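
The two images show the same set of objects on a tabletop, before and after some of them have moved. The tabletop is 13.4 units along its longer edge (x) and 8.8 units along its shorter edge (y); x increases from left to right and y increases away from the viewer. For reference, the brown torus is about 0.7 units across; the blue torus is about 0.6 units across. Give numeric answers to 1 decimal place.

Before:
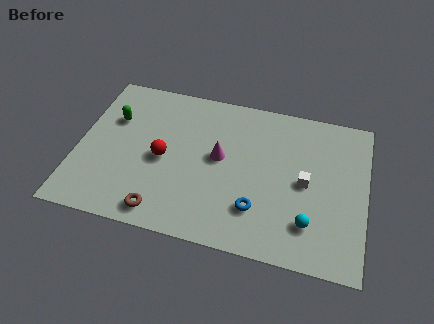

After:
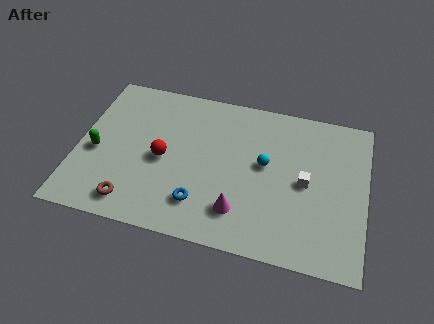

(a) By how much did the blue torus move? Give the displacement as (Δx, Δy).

(-2.6, -0.3)

The blue torus started near (8.5, 2.3) and ended near (5.9, 2.0).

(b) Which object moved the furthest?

the cyan sphere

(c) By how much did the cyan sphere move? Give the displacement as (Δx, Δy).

(-2.2, 2.8)

From the two frames, the cyan sphere sits at roughly (10.9, 2.1) before and (8.7, 4.9) after.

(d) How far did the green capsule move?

2.2

The green capsule moved from about (1.5, 5.9) to (0.9, 3.8), a distance of √(0.6² + 2.1²) ≈ 2.2.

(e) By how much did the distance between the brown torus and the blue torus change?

-1.3

Before: roughly 4.5 units apart; after: 3.2. That's 1.3 units closer together.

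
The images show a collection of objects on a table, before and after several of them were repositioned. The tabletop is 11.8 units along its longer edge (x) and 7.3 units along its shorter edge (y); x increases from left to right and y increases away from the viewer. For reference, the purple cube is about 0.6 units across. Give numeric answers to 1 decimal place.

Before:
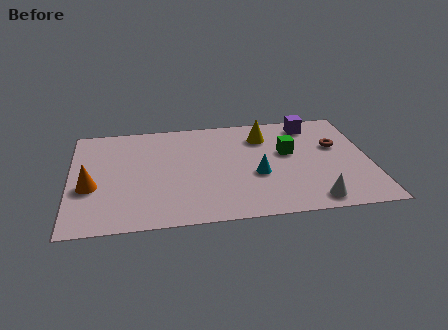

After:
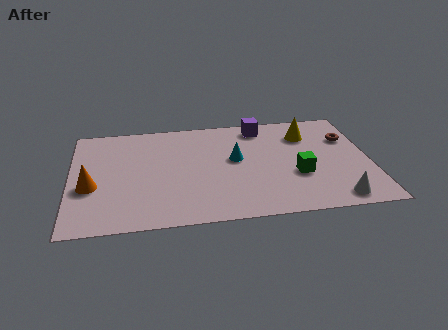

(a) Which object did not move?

the orange cone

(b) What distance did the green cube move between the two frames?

1.6

The green cube moved from about (8.6, 4.3) to (8.9, 2.7), a distance of √(0.3² + 1.6²) ≈ 1.6.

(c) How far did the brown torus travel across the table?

0.7

The brown torus moved from about (10.5, 4.5) to (11.0, 5.0), a distance of √(0.5² + 0.5²) ≈ 0.7.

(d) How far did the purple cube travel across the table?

2.0

From (9.6, 6.2) to (7.6, 6.3), the purple cube covered √(2.0² + 0.1²) ≈ 2.0 units.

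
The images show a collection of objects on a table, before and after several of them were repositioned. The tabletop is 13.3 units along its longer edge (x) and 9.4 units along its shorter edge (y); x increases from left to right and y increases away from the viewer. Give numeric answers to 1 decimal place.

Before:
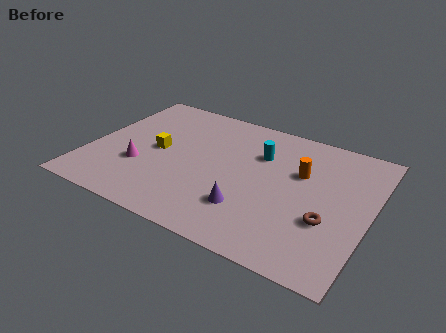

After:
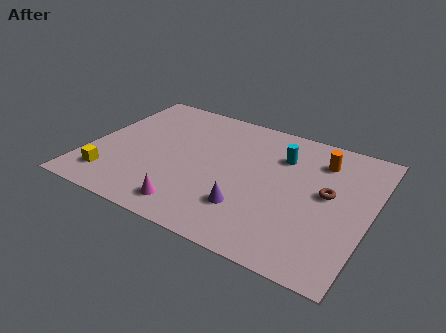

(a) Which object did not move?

the purple cone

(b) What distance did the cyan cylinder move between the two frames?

1.0

The cyan cylinder was near (7.9, 6.5) before and (8.9, 6.8) after, so it travelled √(1.0² + 0.3²) ≈ 1.0 units.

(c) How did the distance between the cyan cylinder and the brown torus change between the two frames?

-1.9

They were about 4.8 units apart before and 2.9 after — 1.9 units closer together.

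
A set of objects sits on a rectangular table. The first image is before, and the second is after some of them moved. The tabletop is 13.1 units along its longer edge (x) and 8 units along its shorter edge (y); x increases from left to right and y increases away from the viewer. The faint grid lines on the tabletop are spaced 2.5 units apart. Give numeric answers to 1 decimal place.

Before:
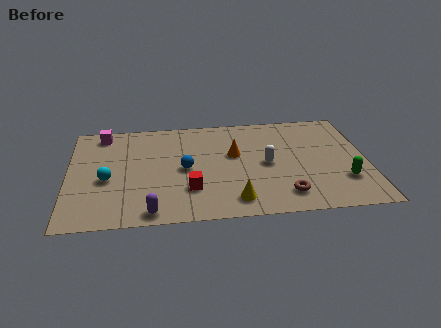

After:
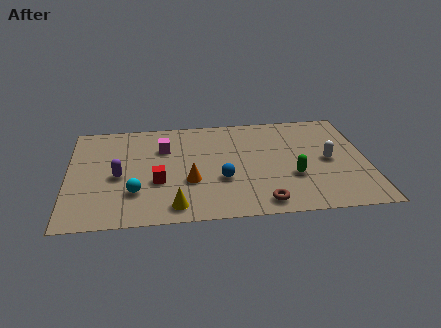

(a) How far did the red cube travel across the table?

1.6

The red cube moved from about (5.3, 2.3) to (3.9, 3.0), a distance of √(1.4² + 0.7²) ≈ 1.6.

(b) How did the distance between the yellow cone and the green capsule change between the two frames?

+0.6

The distance was about 4.9 in the first image and 5.5 in the second, so they moved 0.6 units further apart.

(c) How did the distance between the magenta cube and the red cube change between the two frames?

-3.4

The distance was about 6.0 in the first image and 2.6 in the second, so they moved 3.4 units closer together.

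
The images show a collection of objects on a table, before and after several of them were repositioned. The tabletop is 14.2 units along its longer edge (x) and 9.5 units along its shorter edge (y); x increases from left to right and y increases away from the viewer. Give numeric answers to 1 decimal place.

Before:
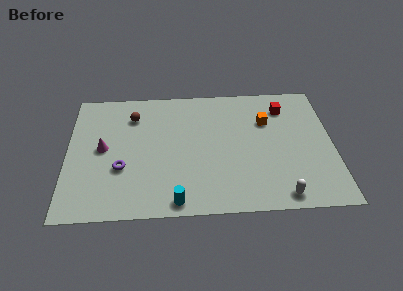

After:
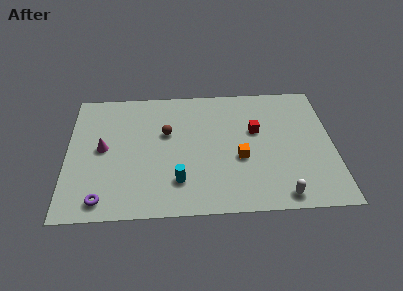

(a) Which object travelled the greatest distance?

the orange cube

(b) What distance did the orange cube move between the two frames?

3.1

The orange cube was near (10.7, 6.5) before and (9.2, 3.8) after, so it travelled √(1.5² + 2.7²) ≈ 3.1 units.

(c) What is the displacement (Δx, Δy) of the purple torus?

(-1.0, -2.2)

From the two frames, the purple torus sits at roughly (2.9, 3.4) before and (1.9, 1.2) after.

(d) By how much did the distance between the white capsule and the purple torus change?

+0.7

The distance was about 8.7 in the first image and 9.4 in the second, so they moved 0.7 units further apart.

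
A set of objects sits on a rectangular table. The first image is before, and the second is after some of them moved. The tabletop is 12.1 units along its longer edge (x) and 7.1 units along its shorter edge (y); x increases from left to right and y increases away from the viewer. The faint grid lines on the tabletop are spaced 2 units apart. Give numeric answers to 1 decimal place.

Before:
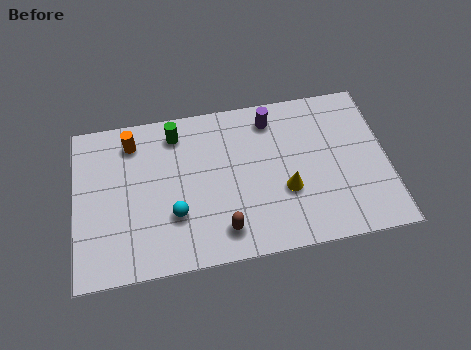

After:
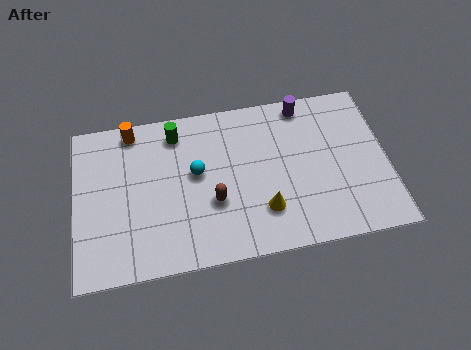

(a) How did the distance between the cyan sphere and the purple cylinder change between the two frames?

-0.4

The distance was about 5.3 in the first image and 4.9 in the second, so they moved 0.4 units closer together.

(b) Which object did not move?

the green cylinder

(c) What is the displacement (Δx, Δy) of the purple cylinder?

(1.3, 0.4)

The purple cylinder was at about (7.7, 5.9) and moved to about (9.0, 6.3).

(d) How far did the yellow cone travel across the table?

1.1

The yellow cone was near (8.1, 2.6) before and (7.2, 1.9) after, so it travelled √(0.9² + 0.7²) ≈ 1.1 units.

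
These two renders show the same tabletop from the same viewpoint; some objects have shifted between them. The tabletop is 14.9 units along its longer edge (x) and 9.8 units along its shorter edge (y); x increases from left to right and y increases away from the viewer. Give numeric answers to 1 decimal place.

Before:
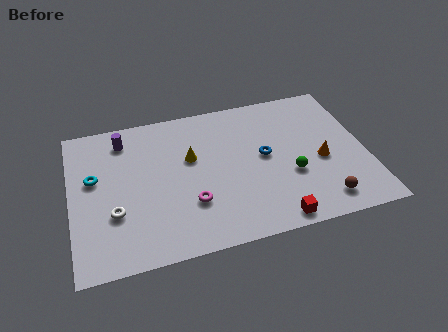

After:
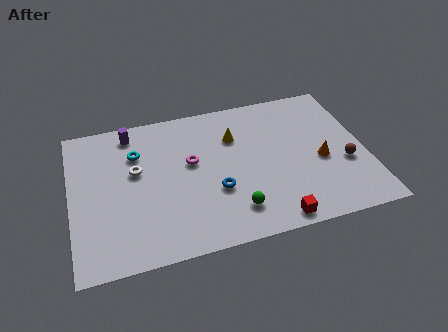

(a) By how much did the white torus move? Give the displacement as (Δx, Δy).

(1.2, 2.5)

The white torus started near (2.1, 3.3) and ended near (3.3, 5.8).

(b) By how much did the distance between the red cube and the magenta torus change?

+1.6

Before: roughly 4.5 units apart; after: 6.1. That's 1.6 units further apart.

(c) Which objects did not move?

the red cube and the orange cone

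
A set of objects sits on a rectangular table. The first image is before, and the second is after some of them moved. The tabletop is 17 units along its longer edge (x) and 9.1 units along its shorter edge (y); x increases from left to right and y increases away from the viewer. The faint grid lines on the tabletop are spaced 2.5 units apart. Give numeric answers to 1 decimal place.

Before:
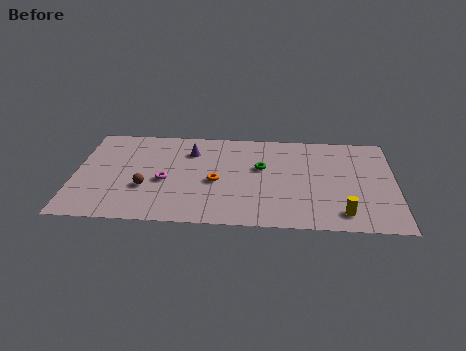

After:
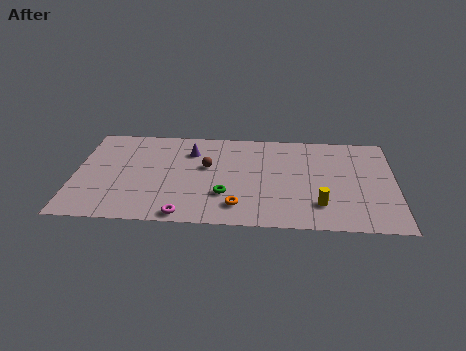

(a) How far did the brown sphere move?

3.9

From (3.8, 3.2) to (7.0, 5.4), the brown sphere covered √(3.2² + 2.2²) ≈ 3.9 units.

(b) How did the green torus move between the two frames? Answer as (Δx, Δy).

(-1.9, -2.7)

The green torus started near (9.9, 5.5) and ended near (8.0, 2.8).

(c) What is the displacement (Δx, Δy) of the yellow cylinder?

(-1.2, 0.7)

The yellow cylinder was at about (14.2, 1.5) and moved to about (13.0, 2.2).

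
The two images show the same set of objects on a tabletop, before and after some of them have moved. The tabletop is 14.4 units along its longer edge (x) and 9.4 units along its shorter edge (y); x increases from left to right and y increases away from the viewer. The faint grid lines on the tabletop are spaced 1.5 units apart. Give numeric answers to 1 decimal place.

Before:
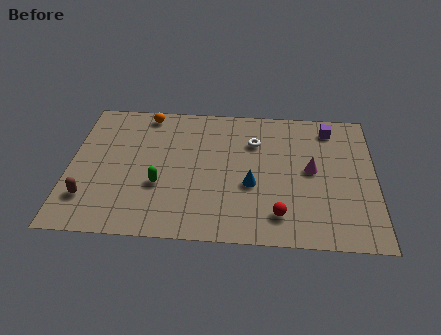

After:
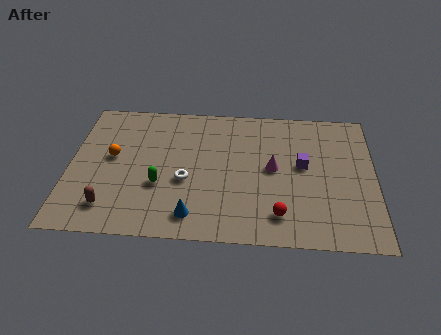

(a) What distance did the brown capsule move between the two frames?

1.1

The brown capsule was near (1.0, 2.3) before and (2.0, 1.8) after, so it travelled √(1.0² + 0.5²) ≈ 1.1 units.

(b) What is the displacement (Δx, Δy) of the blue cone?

(-2.7, -2.2)

The blue cone started near (8.6, 3.7) and ended near (5.9, 1.5).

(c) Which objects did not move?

the red sphere and the green capsule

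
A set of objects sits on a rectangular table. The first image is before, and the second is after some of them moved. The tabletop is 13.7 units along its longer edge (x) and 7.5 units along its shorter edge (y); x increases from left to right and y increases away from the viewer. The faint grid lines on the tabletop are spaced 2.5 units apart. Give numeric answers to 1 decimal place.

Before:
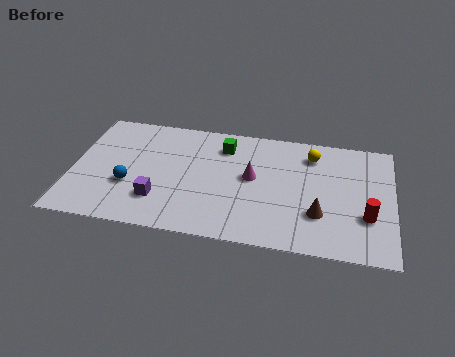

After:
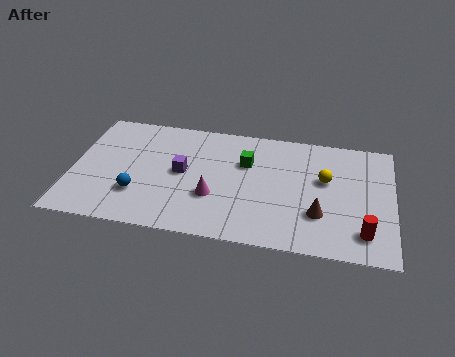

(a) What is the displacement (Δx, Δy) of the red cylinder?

(-0.1, -1.0)

From the two frames, the red cylinder sits at roughly (12.6, 2.5) before and (12.5, 1.5) after.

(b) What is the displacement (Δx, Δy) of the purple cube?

(0.9, 1.9)

From the two frames, the purple cube sits at roughly (3.8, 2.0) before and (4.7, 3.9) after.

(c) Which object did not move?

the brown cone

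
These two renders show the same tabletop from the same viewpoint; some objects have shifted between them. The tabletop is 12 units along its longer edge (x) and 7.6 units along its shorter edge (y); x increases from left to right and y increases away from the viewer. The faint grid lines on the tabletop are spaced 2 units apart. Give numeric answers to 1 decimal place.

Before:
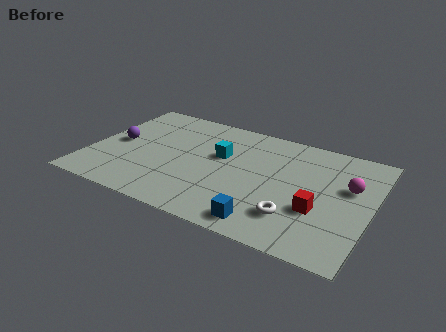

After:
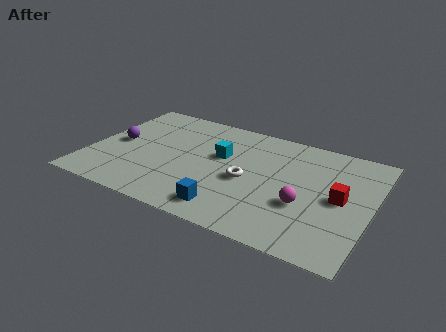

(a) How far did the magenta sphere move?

2.5

From (11.0, 4.7) to (9.3, 2.8), the magenta sphere covered √(1.7² + 1.9²) ≈ 2.5 units.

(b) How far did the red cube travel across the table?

1.4

From (9.9, 2.7) to (10.7, 3.8), the red cube covered √(0.8² + 1.1²) ≈ 1.4 units.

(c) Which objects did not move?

the cyan cube and the purple sphere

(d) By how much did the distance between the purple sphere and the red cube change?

+0.7

They were about 8.9 units apart before and 9.6 after — 0.7 units further apart.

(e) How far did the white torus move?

2.7

From (9.0, 1.9) to (6.8, 3.4), the white torus covered √(2.2² + 1.5²) ≈ 2.7 units.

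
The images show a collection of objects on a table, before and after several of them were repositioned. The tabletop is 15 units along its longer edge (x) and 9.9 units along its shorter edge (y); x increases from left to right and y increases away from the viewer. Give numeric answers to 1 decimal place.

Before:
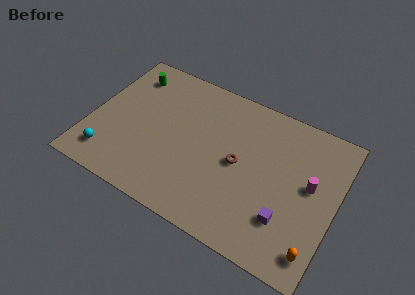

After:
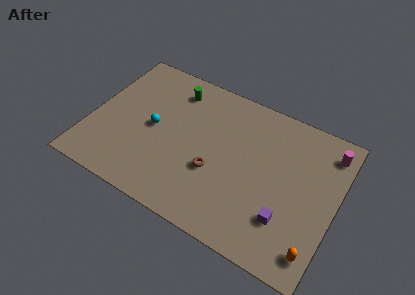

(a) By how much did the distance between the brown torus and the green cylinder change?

-2.5

Before: roughly 7.9 units apart; after: 5.4. That's 2.5 units closer together.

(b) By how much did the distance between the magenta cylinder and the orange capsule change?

+2.6

Before: roughly 4.0 units apart; after: 6.6. That's 2.6 units further apart.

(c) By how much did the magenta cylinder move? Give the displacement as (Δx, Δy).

(0.8, 2.7)

The magenta cylinder was at about (13.4, 5.5) and moved to about (14.2, 8.2).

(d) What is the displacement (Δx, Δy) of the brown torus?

(-1.3, -1.2)

The brown torus was at about (9.1, 4.9) and moved to about (7.8, 3.7).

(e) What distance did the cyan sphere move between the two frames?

3.9

The cyan sphere was near (1.5, 1.8) before and (3.8, 4.9) after, so it travelled √(2.3² + 3.1²) ≈ 3.9 units.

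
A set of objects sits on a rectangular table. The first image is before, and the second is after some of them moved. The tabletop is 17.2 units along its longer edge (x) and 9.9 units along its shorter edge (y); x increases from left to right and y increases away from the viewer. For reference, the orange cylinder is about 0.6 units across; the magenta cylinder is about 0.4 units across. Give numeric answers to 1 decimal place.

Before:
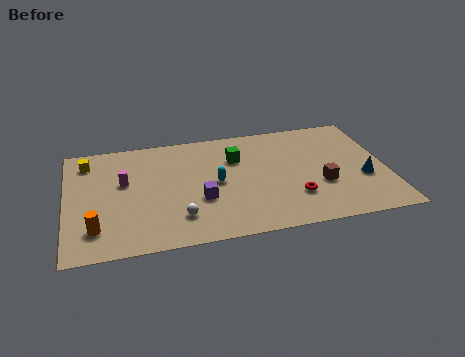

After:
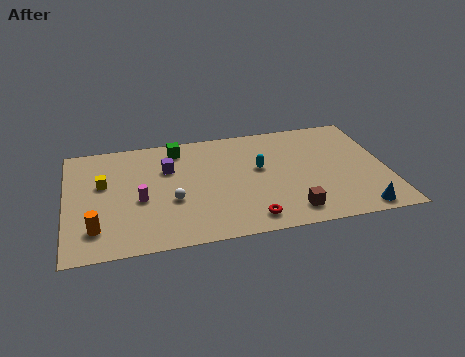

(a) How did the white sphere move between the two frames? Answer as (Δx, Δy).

(-0.3, 1.5)

From the two frames, the white sphere sits at roughly (5.9, 2.3) before and (5.6, 3.8) after.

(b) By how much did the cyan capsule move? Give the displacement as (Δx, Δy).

(2.4, 0.8)

From the two frames, the cyan capsule sits at roughly (8.0, 4.9) before and (10.4, 5.7) after.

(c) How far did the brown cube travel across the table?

2.7

The brown cube moved from about (13.6, 3.6) to (11.8, 1.6), a distance of √(1.8² + 2.0²) ≈ 2.7.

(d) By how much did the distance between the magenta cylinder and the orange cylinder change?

-0.9

Before: roughly 4.0 units apart; after: 3.1. That's 0.9 units closer together.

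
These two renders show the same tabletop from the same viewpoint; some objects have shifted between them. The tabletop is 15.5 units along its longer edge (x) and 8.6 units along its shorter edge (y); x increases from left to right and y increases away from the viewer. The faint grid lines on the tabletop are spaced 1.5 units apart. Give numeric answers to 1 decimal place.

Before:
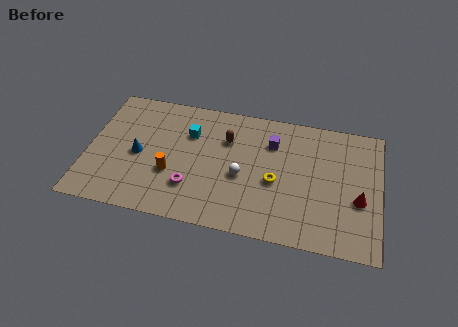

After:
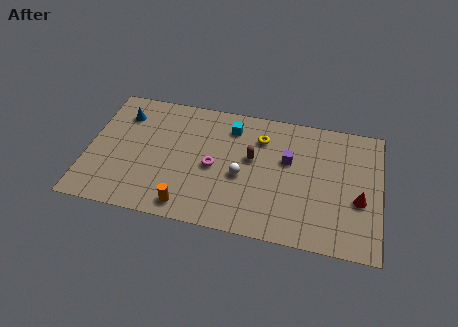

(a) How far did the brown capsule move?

1.7

The brown capsule moved from about (7.3, 6.0) to (8.7, 5.0), a distance of √(1.4² + 1.0²) ≈ 1.7.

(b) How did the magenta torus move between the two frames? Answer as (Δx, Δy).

(1.1, 1.6)

The magenta torus started near (5.6, 2.4) and ended near (6.7, 4.0).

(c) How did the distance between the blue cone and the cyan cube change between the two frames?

+2.5

Before: roughly 3.3 units apart; after: 5.8. That's 2.5 units further apart.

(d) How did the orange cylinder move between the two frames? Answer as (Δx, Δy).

(1.0, -2.0)

The orange cylinder started near (4.5, 3.1) and ended near (5.5, 1.1).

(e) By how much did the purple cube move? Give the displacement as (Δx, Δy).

(0.9, -1.0)

The purple cube was at about (9.7, 6.3) and moved to about (10.6, 5.3).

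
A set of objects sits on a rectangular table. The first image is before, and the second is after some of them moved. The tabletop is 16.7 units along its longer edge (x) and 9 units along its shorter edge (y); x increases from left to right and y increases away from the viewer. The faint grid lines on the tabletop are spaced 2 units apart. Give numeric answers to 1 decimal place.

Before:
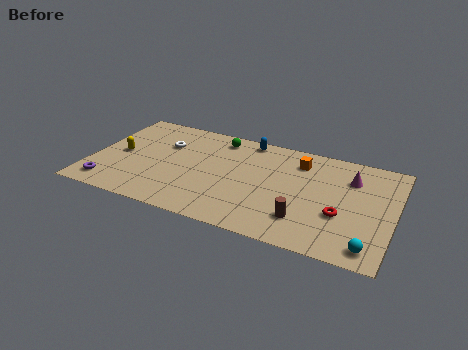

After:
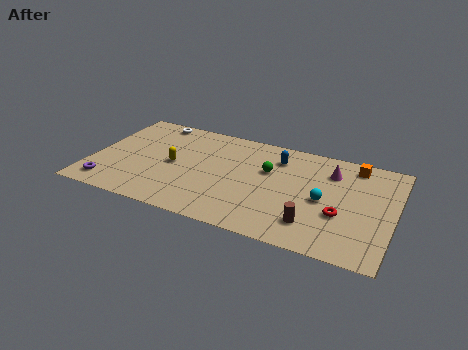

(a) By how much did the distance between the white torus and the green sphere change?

+3.9

They were about 3.3 units apart before and 7.2 after — 3.9 units further apart.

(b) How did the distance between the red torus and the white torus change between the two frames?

+1.5

Before: roughly 10.5 units apart; after: 12.0. That's 1.5 units further apart.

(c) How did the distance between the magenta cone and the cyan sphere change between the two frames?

-3.0

Before: roughly 5.6 units apart; after: 2.6. That's 3.0 units closer together.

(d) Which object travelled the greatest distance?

the cyan sphere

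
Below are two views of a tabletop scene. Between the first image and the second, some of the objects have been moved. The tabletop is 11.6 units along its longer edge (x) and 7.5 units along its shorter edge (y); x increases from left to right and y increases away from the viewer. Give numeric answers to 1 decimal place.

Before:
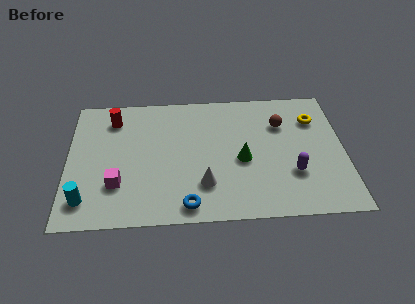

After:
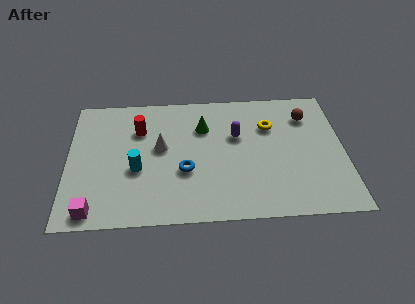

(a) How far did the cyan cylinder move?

2.6

From (0.8, 1.4) to (2.9, 3.0), the cyan cylinder covered √(2.1² + 1.6²) ≈ 2.6 units.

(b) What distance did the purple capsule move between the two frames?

3.3

The purple capsule moved from about (9.4, 2.4) to (7.1, 4.7), a distance of √(2.3² + 2.3²) ≈ 3.3.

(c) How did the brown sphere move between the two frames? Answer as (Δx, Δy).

(1.1, 0.4)

The brown sphere was at about (9.0, 5.3) and moved to about (10.1, 5.7).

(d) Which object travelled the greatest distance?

the purple capsule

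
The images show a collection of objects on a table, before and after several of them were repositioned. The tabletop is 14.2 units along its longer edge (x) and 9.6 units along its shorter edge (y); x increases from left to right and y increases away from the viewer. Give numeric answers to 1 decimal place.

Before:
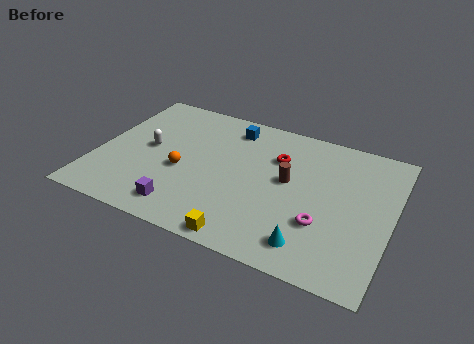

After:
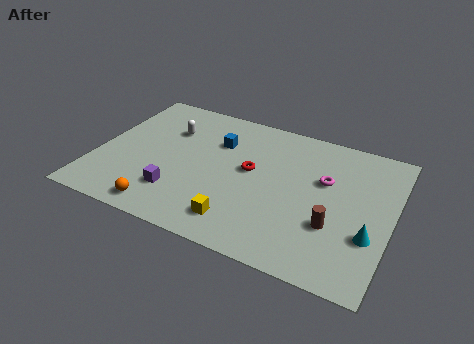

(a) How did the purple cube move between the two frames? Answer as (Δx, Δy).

(-0.4, 0.9)

The purple cube was at about (4.6, 1.5) and moved to about (4.2, 2.4).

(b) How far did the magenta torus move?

2.9

The magenta torus moved from about (11.1, 3.1) to (10.9, 6.0), a distance of √(0.2² + 2.9²) ≈ 2.9.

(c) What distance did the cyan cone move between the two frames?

3.1

The cyan cone was near (10.7, 1.6) before and (13.3, 3.2) after, so it travelled √(2.6² + 1.6²) ≈ 3.1 units.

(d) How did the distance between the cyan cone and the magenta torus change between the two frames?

+2.1

The distance was about 1.6 in the first image and 3.7 in the second, so they moved 2.1 units further apart.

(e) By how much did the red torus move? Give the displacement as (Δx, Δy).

(-1.1, -1.4)

The red torus started near (8.5, 6.7) and ended near (7.4, 5.3).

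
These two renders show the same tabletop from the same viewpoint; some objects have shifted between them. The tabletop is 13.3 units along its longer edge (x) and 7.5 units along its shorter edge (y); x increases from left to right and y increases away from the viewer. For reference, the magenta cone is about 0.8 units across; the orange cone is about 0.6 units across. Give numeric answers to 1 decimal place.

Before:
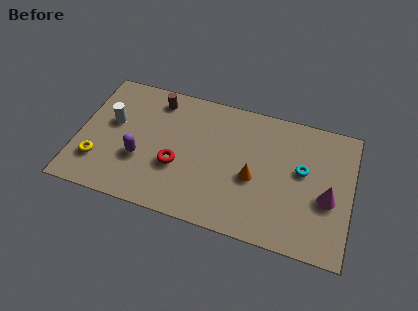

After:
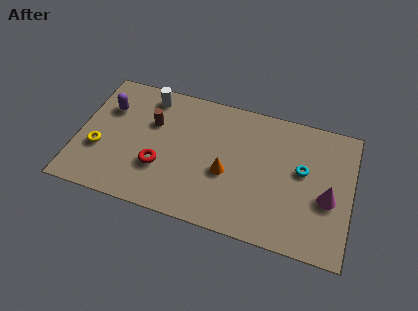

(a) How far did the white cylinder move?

2.6

From (1.6, 4.4) to (3.2, 6.4), the white cylinder covered √(1.6² + 2.0²) ≈ 2.6 units.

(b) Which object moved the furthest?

the purple capsule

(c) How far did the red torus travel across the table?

0.9

The red torus was near (4.9, 2.8) before and (4.1, 2.5) after, so it travelled √(0.8² + 0.3²) ≈ 0.9 units.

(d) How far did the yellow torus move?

0.7

The yellow torus moved from about (1.1, 2.0) to (1.1, 2.7), a distance of √(0.0² + 0.7²) ≈ 0.7.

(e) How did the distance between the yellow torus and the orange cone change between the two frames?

-1.4

The distance was about 7.6 in the first image and 6.2 in the second, so they moved 1.4 units closer together.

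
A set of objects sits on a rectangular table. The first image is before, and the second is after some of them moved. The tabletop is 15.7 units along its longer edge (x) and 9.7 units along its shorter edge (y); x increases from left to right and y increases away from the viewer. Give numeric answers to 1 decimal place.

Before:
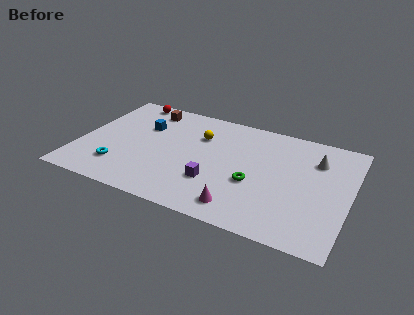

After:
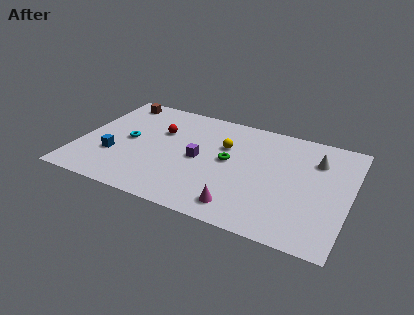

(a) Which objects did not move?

the white cone and the magenta cone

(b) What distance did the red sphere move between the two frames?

3.3

From (2.3, 8.8) to (4.5, 6.4), the red sphere covered √(2.2² + 2.4²) ≈ 3.3 units.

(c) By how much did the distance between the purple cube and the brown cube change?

-0.3

They were about 6.9 units apart before and 6.6 after — 0.3 units closer together.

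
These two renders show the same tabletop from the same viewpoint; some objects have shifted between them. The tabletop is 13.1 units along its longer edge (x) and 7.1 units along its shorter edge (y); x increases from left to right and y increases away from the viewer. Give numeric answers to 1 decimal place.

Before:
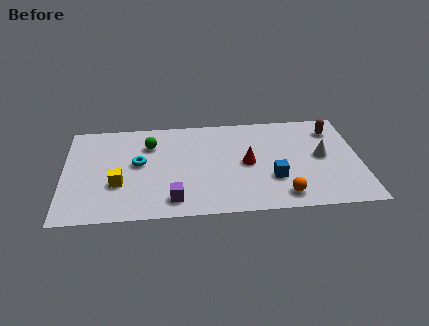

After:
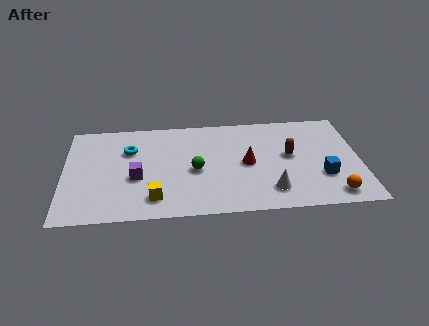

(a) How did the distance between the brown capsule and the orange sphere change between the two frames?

-1.7

The distance was about 5.1 in the first image and 3.4 in the second, so they moved 1.7 units closer together.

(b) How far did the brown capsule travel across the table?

2.6

The brown capsule moved from about (12.0, 5.6) to (10.0, 3.9), a distance of √(2.0² + 1.7²) ≈ 2.6.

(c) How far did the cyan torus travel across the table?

1.1

From (3.3, 3.9) to (2.9, 4.9), the cyan torus covered √(0.4² + 1.0²) ≈ 1.1 units.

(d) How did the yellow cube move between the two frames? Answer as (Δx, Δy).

(1.6, -1.1)

The yellow cube was at about (2.4, 2.5) and moved to about (4.0, 1.4).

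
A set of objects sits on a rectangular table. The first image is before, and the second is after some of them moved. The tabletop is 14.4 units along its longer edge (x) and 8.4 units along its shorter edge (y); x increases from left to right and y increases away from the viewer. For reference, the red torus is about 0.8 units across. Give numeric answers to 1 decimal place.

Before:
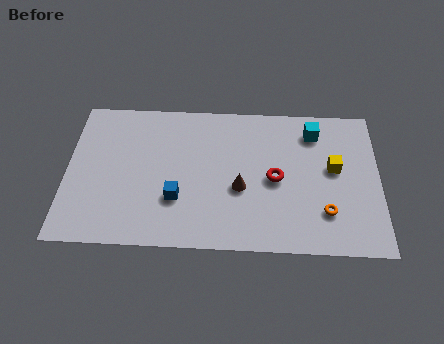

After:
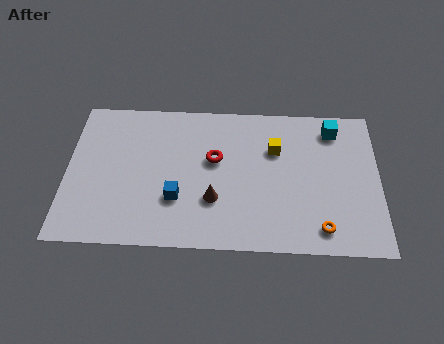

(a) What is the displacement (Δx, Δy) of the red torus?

(-2.8, 1.0)

The red torus started near (9.6, 4.0) and ended near (6.8, 5.0).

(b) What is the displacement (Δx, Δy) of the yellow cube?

(-2.7, 1.0)

The yellow cube was at about (12.3, 4.7) and moved to about (9.6, 5.7).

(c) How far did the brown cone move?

1.4

From (8.0, 3.4) to (6.8, 2.7), the brown cone covered √(1.2² + 0.7²) ≈ 1.4 units.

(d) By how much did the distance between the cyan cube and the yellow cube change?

+0.7

They were about 2.3 units apart before and 3.0 after — 0.7 units further apart.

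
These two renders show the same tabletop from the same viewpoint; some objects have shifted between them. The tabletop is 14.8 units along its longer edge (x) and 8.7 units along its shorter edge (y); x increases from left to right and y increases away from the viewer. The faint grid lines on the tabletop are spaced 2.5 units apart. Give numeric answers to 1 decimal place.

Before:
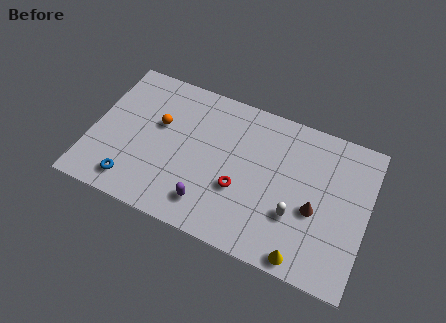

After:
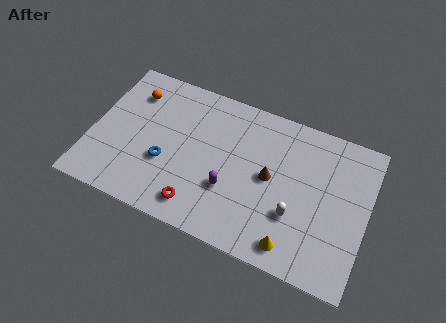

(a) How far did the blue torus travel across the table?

2.4

The blue torus was near (2.5, 1.4) before and (4.1, 3.2) after, so it travelled √(1.6² + 1.8²) ≈ 2.4 units.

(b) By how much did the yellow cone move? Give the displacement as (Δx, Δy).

(-0.6, 0.4)

From the two frames, the yellow cone sits at roughly (11.8, 0.8) before and (11.2, 1.2) after.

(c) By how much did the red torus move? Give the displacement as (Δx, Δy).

(-2.0, -1.8)

The red torus was at about (8.1, 3.2) and moved to about (6.1, 1.4).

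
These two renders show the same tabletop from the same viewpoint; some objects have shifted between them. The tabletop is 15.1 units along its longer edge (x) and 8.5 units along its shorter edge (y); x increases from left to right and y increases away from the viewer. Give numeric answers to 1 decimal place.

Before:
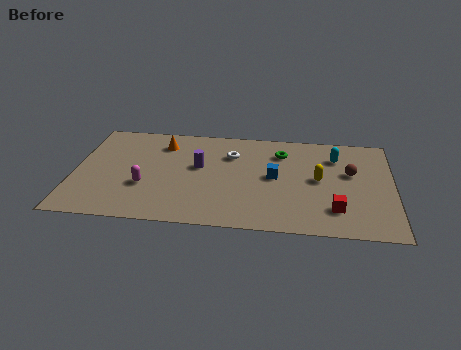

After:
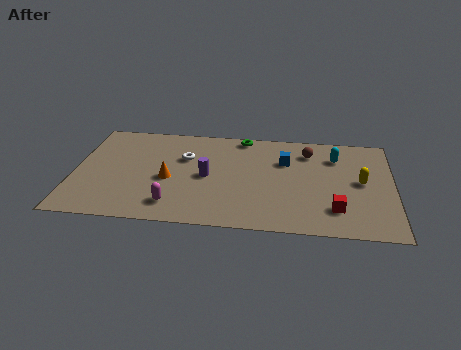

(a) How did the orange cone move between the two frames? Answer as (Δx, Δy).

(0.4, -3.0)

From the two frames, the orange cone sits at roughly (4.1, 6.7) before and (4.5, 3.7) after.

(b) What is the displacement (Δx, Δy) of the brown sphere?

(-2.0, 1.6)

From the two frames, the brown sphere sits at roughly (13.1, 5.1) before and (11.1, 6.7) after.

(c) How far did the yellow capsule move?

2.0

From (11.6, 4.4) to (13.6, 4.4), the yellow capsule covered √(2.0² + 0.0²) ≈ 2.0 units.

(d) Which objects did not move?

the cyan capsule and the red cube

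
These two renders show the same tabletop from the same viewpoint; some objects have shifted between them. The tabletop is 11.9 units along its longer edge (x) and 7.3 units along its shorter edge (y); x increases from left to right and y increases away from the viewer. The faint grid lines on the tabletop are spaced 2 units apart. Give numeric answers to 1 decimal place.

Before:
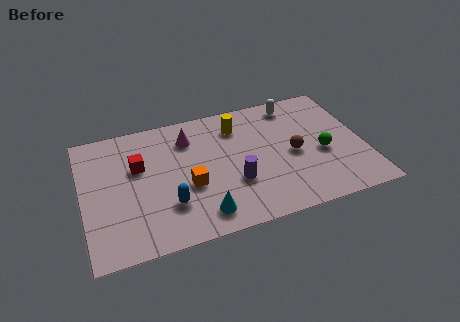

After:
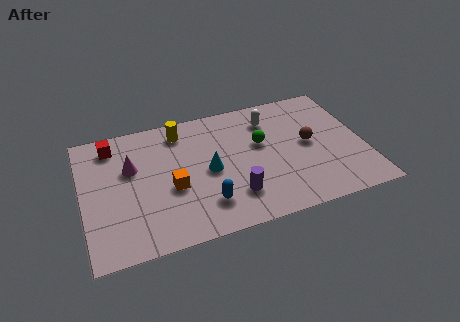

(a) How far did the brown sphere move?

0.8

The brown sphere was near (8.9, 3.4) before and (9.6, 3.8) after, so it travelled √(0.7² + 0.4²) ≈ 0.8 units.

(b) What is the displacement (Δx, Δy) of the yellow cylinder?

(-2.4, 0.4)

The yellow cylinder was at about (6.7, 5.7) and moved to about (4.3, 6.1).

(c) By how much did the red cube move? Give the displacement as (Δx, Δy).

(-1.0, 1.5)

The red cube started near (2.4, 4.6) and ended near (1.4, 6.1).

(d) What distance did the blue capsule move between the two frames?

1.6

From (3.5, 2.1) to (5.0, 1.7), the blue capsule covered √(1.5² + 0.4²) ≈ 1.6 units.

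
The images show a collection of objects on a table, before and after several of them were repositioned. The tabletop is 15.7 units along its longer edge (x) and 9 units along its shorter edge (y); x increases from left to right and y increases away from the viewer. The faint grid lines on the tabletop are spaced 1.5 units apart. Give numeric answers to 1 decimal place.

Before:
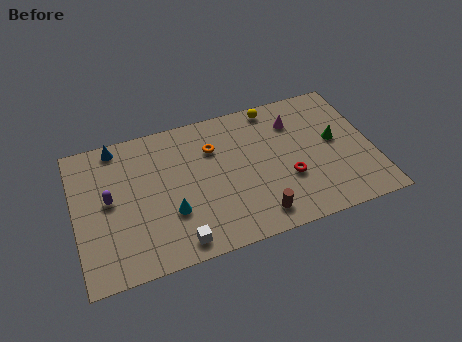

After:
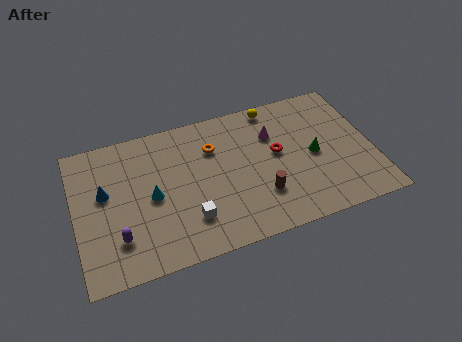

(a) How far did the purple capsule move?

2.5

From (1.8, 4.8) to (2.1, 2.3), the purple capsule covered √(0.3² + 2.5²) ≈ 2.5 units.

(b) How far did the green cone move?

1.3

The green cone was near (13.8, 4.9) before and (12.6, 4.3) after, so it travelled √(1.2² + 0.6²) ≈ 1.3 units.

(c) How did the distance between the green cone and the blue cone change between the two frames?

-0.8

Before: roughly 11.8 units apart; after: 11.0. That's 0.8 units closer together.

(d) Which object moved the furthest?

the blue cone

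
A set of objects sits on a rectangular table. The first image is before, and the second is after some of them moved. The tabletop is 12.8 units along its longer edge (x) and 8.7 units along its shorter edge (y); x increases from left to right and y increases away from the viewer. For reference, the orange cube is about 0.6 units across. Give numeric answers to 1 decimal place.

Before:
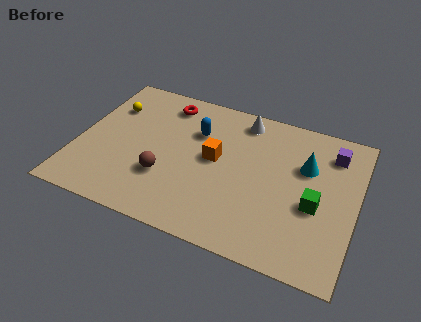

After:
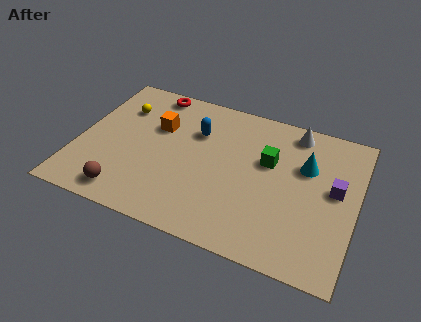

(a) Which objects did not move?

the cyan cone and the blue capsule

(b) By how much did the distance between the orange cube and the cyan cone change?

+2.7

They were about 4.2 units apart before and 6.9 after — 2.7 units further apart.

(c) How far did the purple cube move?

2.1

From (11.5, 6.9) to (11.8, 4.8), the purple cube covered √(0.3² + 2.1²) ≈ 2.1 units.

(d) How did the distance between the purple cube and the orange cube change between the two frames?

+2.7

They were about 5.6 units apart before and 8.3 after — 2.7 units further apart.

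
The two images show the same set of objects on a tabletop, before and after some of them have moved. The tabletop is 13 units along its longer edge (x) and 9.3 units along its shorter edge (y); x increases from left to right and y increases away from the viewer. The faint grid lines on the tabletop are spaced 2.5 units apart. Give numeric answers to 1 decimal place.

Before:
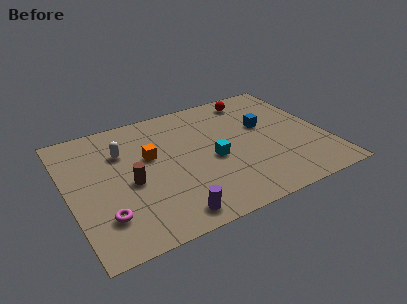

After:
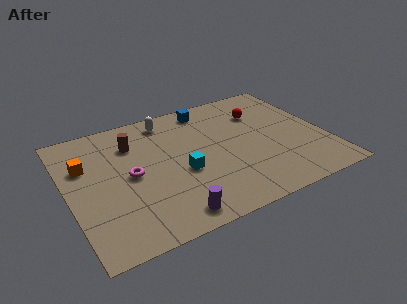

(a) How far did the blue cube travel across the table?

3.6

The blue cube was near (10.1, 5.6) before and (7.5, 8.1) after, so it travelled √(2.6² + 2.5²) ≈ 3.6 units.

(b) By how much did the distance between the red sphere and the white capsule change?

-2.3

The distance was about 7.2 in the first image and 4.9 in the second, so they moved 2.3 units closer together.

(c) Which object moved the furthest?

the blue cube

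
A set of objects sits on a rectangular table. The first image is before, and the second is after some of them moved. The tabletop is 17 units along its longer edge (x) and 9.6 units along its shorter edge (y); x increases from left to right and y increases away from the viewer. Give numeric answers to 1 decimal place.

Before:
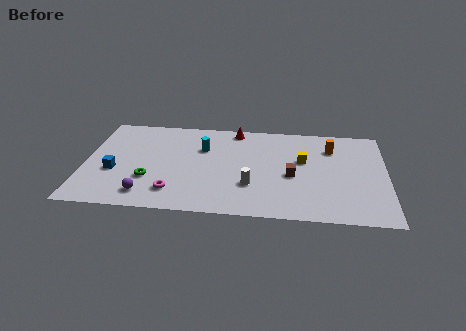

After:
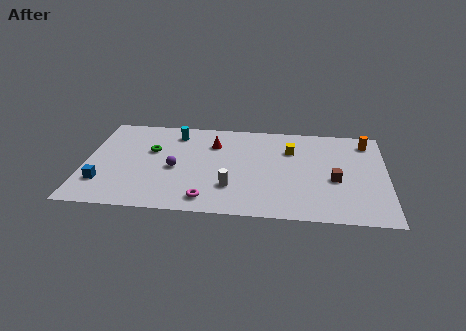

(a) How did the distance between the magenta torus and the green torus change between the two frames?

+3.9

The distance was about 1.8 in the first image and 5.7 in the second, so they moved 3.9 units further apart.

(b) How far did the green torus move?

2.9

The green torus moved from about (3.7, 3.1) to (3.7, 6.0), a distance of √(0.0² + 2.9²) ≈ 2.9.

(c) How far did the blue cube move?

1.3

The blue cube was near (1.7, 3.7) before and (1.1, 2.5) after, so it travelled √(0.6² + 1.2²) ≈ 1.3 units.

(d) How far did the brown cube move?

2.4

The brown cube moved from about (11.7, 4.2) to (14.1, 4.0), a distance of √(2.4² + 0.2²) ≈ 2.4.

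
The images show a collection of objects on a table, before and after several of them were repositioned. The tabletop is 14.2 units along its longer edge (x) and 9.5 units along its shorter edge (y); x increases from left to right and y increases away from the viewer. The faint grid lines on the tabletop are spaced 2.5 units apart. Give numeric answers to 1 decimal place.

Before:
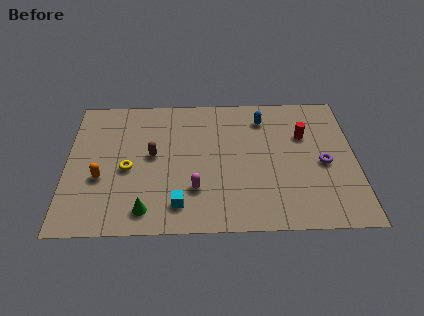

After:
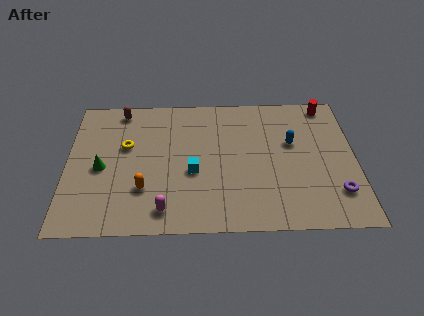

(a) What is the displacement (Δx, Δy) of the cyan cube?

(0.7, 2.2)

The cyan cube started near (5.5, 1.7) and ended near (6.2, 3.9).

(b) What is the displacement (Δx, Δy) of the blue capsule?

(1.4, -1.8)

From the two frames, the blue capsule sits at roughly (9.7, 7.6) before and (11.1, 5.8) after.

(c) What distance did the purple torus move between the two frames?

2.1

The purple torus was near (12.6, 4.3) before and (13.2, 2.3) after, so it travelled √(0.6² + 2.0²) ≈ 2.1 units.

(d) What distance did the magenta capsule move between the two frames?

2.0

The magenta capsule moved from about (6.3, 2.7) to (4.8, 1.4), a distance of √(1.5² + 1.3²) ≈ 2.0.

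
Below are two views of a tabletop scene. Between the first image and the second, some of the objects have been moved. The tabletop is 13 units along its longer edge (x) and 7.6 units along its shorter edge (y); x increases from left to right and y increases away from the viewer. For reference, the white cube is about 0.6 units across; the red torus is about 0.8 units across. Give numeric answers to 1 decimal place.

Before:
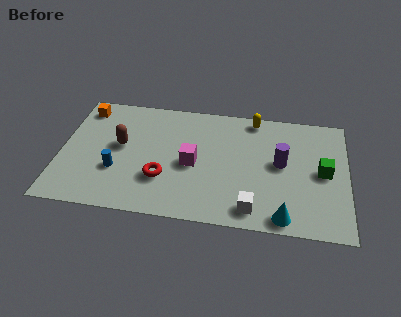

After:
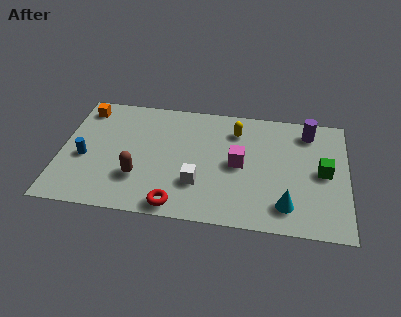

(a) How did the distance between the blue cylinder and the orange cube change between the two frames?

-1.0

The distance was about 4.2 in the first image and 3.2 in the second, so they moved 1.0 units closer together.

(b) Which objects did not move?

the green cube and the orange cube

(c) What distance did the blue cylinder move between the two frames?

1.6

From (2.6, 2.6) to (1.1, 3.2), the blue cylinder covered √(1.5² + 0.6²) ≈ 1.6 units.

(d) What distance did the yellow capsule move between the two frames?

1.2

The yellow capsule moved from about (8.7, 6.8) to (7.9, 5.9), a distance of √(0.8² + 0.9²) ≈ 1.2.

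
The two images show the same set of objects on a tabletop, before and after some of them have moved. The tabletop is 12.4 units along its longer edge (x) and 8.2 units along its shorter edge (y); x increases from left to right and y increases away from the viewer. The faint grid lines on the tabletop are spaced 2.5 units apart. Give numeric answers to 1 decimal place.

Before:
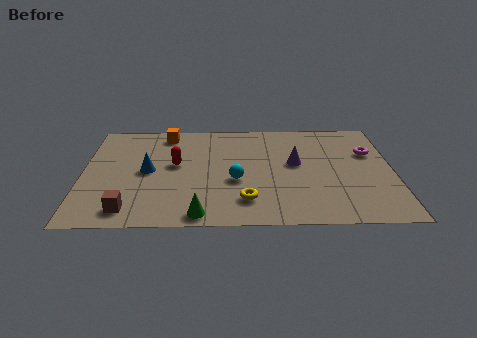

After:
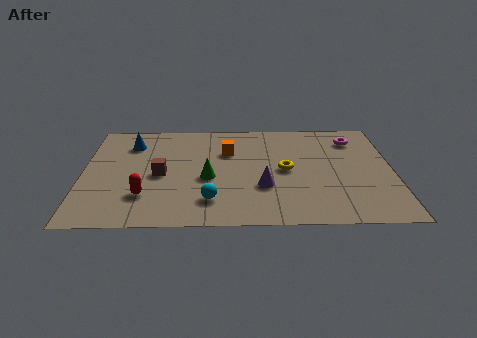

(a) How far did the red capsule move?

2.7

The red capsule moved from about (3.7, 4.6) to (2.5, 2.2), a distance of √(1.2² + 2.4²) ≈ 2.7.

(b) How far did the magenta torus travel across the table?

1.3

The magenta torus was near (11.5, 5.4) before and (10.9, 6.5) after, so it travelled √(0.6² + 1.1²) ≈ 1.3 units.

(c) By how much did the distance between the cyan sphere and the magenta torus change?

+1.7

Before: roughly 5.8 units apart; after: 7.5. That's 1.7 units further apart.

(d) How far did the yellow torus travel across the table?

2.8

The yellow torus moved from about (6.5, 1.8) to (8.1, 4.1), a distance of √(1.6² + 2.3²) ≈ 2.8.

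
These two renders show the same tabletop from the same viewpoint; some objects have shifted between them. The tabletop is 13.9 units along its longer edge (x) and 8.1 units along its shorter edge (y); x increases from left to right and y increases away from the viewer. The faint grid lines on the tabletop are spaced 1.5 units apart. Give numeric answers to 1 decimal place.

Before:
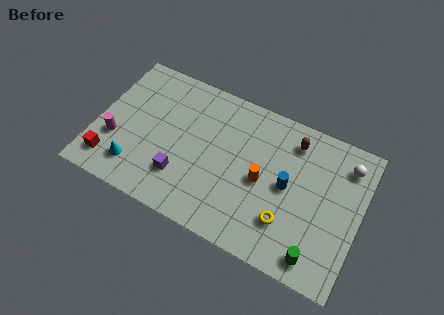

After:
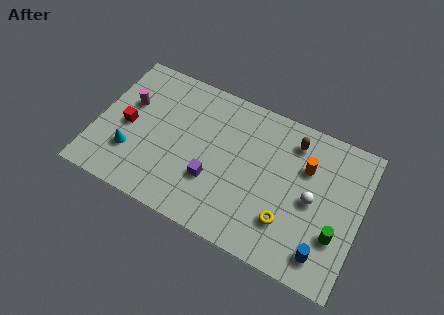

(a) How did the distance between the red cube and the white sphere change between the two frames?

-3.1

Before: roughly 12.9 units apart; after: 9.8. That's 3.1 units closer together.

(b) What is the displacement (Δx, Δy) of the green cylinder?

(0.8, 1.5)

The green cylinder was at about (12.0, 1.1) and moved to about (12.8, 2.6).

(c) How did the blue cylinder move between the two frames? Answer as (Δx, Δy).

(2.2, -2.7)

The blue cylinder started near (10.1, 4.1) and ended near (12.3, 1.4).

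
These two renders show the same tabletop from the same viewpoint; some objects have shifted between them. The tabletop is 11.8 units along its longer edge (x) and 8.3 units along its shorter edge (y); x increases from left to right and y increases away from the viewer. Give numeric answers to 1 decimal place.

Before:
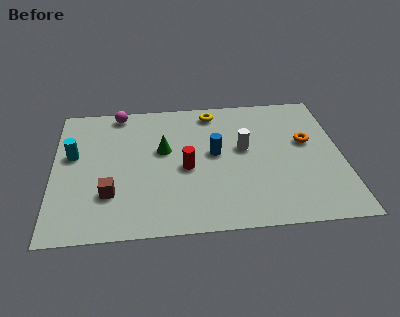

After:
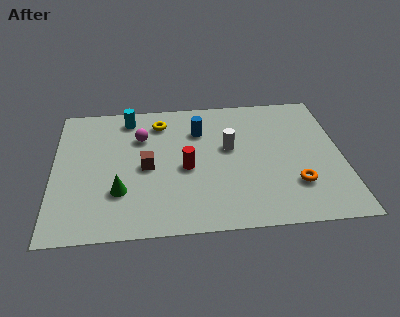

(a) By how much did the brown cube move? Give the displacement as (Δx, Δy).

(1.5, 1.5)

The brown cube was at about (2.3, 2.4) and moved to about (3.8, 3.9).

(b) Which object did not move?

the red cylinder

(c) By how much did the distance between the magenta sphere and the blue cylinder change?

-2.5

They were about 4.9 units apart before and 2.4 after — 2.5 units closer together.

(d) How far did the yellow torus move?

2.3

The yellow torus was near (6.6, 7.2) before and (4.4, 6.7) after, so it travelled √(2.2² + 0.5²) ≈ 2.3 units.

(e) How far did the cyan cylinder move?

3.2

From (0.8, 4.9) to (3.1, 7.1), the cyan cylinder covered √(2.3² + 2.2²) ≈ 3.2 units.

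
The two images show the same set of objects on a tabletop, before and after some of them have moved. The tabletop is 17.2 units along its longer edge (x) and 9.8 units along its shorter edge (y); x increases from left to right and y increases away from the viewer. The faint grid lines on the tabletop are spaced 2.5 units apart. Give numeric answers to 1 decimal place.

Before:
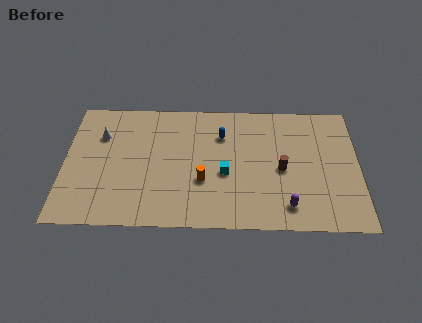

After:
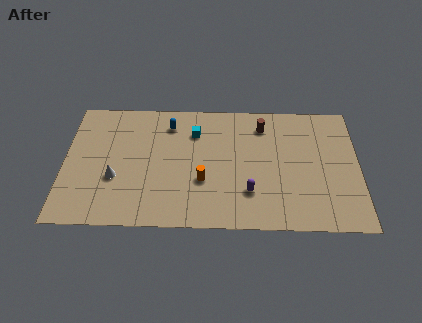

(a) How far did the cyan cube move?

3.7

The cyan cube moved from about (9.4, 4.1) to (7.6, 7.3), a distance of √(1.8² + 3.2²) ≈ 3.7.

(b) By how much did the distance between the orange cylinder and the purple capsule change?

-2.4

The distance was about 5.2 in the first image and 2.8 in the second, so they moved 2.4 units closer together.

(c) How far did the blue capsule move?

3.2

From (9.2, 7.1) to (6.1, 7.9), the blue capsule covered √(3.1² + 0.8²) ≈ 3.2 units.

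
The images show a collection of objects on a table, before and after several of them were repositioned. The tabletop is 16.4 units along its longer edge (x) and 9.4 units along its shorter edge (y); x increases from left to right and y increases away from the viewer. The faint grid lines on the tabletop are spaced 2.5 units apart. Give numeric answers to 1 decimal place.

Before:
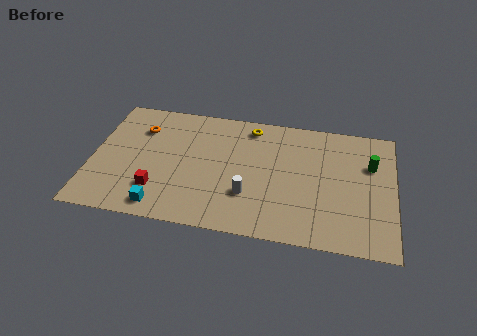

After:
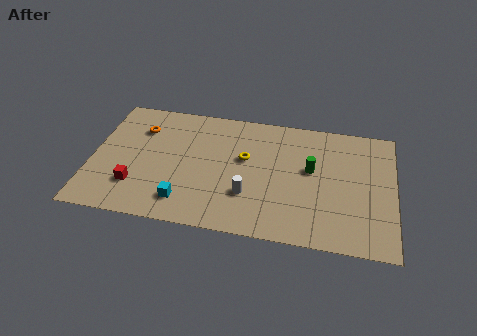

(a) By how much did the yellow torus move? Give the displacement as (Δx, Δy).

(-0.2, -2.5)

The yellow torus started near (8.5, 8.1) and ended near (8.3, 5.6).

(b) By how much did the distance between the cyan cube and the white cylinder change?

-1.3

They were about 4.9 units apart before and 3.6 after — 1.3 units closer together.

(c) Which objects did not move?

the orange torus and the white cylinder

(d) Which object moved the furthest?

the green cylinder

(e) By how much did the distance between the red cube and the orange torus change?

-0.3

The distance was about 4.7 in the first image and 4.4 in the second, so they moved 0.3 units closer together.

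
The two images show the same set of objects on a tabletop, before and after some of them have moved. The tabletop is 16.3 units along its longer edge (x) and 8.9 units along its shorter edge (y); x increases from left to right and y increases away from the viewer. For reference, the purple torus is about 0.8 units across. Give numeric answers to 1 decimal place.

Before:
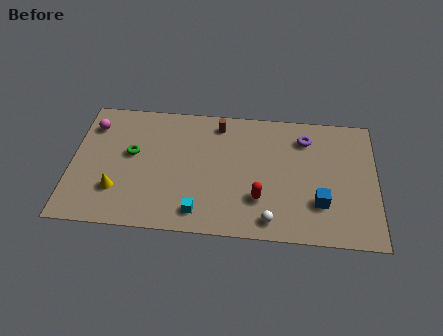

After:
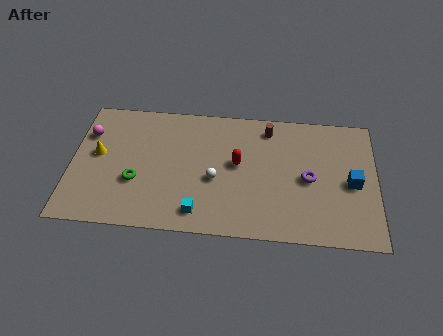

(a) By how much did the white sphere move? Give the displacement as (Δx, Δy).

(-3.0, 2.5)

From the two frames, the white sphere sits at roughly (10.7, 1.2) before and (7.7, 3.7) after.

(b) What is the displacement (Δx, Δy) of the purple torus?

(0.2, -2.8)

The purple torus was at about (12.5, 7.0) and moved to about (12.7, 4.2).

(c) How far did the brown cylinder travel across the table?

2.7

The brown cylinder moved from about (7.8, 7.6) to (10.5, 7.5), a distance of √(2.7² + 0.1²) ≈ 2.7.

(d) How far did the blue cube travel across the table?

2.3

The blue cube moved from about (13.3, 2.6) to (15.0, 4.1), a distance of √(1.7² + 1.5²) ≈ 2.3.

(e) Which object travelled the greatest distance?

the white sphere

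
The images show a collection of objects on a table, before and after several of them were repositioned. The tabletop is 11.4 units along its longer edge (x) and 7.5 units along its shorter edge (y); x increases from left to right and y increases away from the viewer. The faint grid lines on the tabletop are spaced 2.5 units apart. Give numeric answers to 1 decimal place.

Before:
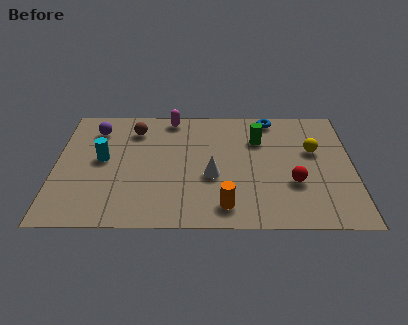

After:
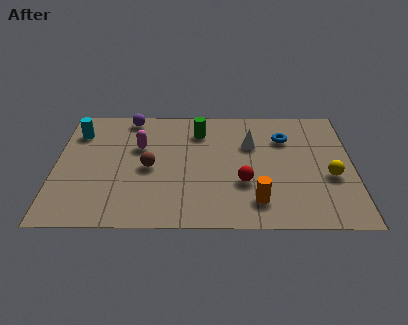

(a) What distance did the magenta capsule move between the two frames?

2.2

The magenta capsule was near (4.4, 6.7) before and (3.2, 4.8) after, so it travelled √(1.2² + 1.9²) ≈ 2.2 units.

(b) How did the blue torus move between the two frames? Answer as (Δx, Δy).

(0.5, -1.3)

The blue torus was at about (8.3, 6.7) and moved to about (8.8, 5.4).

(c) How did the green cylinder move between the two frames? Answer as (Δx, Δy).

(-2.3, 0.5)

The green cylinder was at about (7.8, 5.3) and moved to about (5.5, 5.8).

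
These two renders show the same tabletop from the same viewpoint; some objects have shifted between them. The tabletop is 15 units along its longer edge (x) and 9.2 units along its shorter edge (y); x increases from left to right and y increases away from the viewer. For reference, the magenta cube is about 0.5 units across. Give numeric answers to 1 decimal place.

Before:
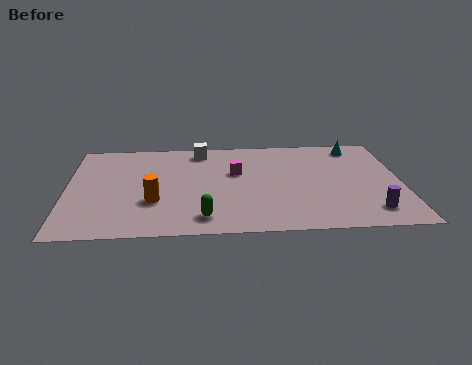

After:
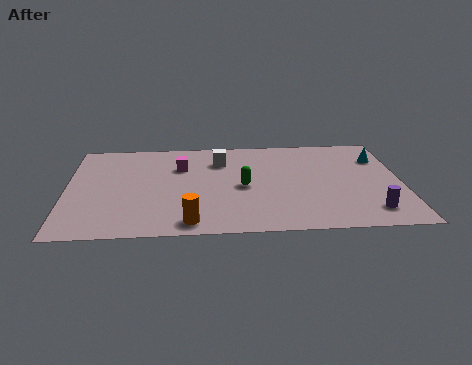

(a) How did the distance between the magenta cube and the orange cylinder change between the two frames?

+0.8

The distance was about 4.5 in the first image and 5.3 in the second, so they moved 0.8 units further apart.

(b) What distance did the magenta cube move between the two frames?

2.6

The magenta cube was near (7.6, 5.7) before and (5.1, 6.4) after, so it travelled √(2.5² + 0.7²) ≈ 2.6 units.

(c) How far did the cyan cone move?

1.6

The cyan cone was near (13.1, 7.9) before and (14.1, 6.7) after, so it travelled √(1.0² + 1.2²) ≈ 1.6 units.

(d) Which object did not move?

the purple cylinder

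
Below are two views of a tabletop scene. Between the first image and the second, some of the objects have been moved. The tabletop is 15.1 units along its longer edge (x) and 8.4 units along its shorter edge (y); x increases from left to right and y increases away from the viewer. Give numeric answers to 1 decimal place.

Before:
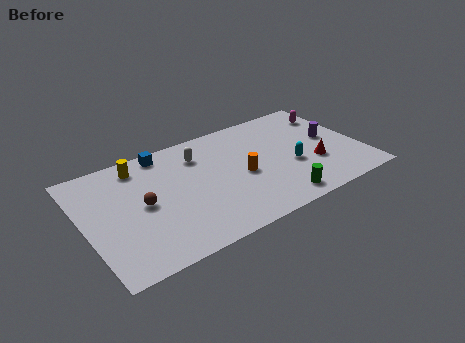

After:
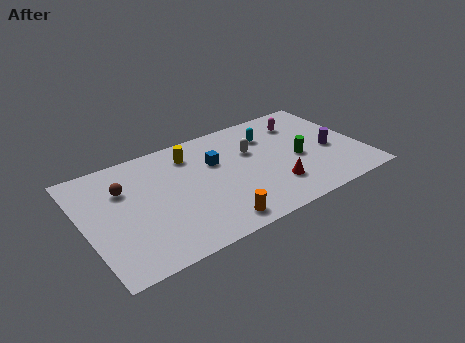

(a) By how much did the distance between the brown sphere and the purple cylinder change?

+0.8

The distance was about 10.5 in the first image and 11.3 in the second, so they moved 0.8 units further apart.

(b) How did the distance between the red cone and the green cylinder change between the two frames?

-0.8

The distance was about 3.0 in the first image and 2.2 in the second, so they moved 0.8 units closer together.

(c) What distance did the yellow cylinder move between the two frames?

2.8

The yellow cylinder moved from about (3.3, 7.1) to (6.1, 6.7), a distance of √(2.8² + 0.4²) ≈ 2.8.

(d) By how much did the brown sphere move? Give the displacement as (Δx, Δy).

(-0.8, 1.6)

The brown sphere started near (3.1, 4.2) and ended near (2.3, 5.8).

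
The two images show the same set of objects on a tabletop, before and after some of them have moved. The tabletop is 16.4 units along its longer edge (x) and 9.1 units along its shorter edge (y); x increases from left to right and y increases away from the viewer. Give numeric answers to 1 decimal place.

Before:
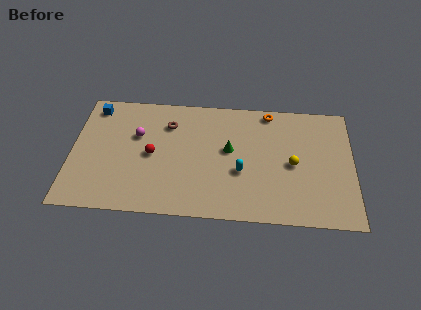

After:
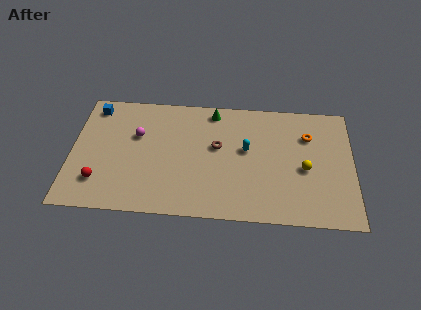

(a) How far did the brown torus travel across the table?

3.3

From (5.6, 6.8) to (8.5, 5.3), the brown torus covered √(2.9² + 1.5²) ≈ 3.3 units.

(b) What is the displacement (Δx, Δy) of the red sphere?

(-3.0, -2.2)

The red sphere was at about (4.7, 4.4) and moved to about (1.7, 2.2).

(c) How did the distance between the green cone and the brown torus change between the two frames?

-1.3

Before: roughly 4.0 units apart; after: 2.7. That's 1.3 units closer together.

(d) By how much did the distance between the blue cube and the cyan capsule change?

-0.3

They were about 9.7 units apart before and 9.4 after — 0.3 units closer together.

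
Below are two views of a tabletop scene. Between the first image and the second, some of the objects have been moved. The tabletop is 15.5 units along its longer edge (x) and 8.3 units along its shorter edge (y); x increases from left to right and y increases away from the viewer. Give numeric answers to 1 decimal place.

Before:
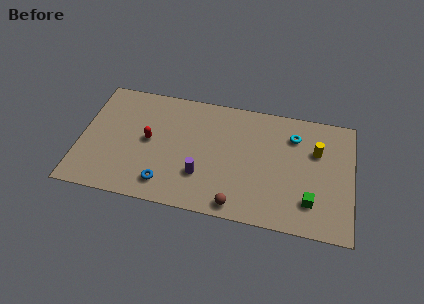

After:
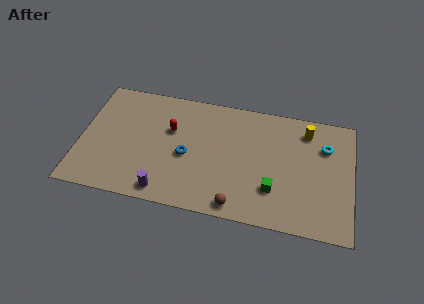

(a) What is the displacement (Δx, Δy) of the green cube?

(-2.1, 0.4)

From the two frames, the green cube sits at roughly (13.2, 2.0) before and (11.1, 2.4) after.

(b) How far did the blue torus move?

2.5

From (5.0, 1.5) to (6.1, 3.7), the blue torus covered √(1.1² + 2.2²) ≈ 2.5 units.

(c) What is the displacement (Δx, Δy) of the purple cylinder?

(-2.0, -1.5)

The purple cylinder started near (7.0, 2.5) and ended near (5.0, 1.0).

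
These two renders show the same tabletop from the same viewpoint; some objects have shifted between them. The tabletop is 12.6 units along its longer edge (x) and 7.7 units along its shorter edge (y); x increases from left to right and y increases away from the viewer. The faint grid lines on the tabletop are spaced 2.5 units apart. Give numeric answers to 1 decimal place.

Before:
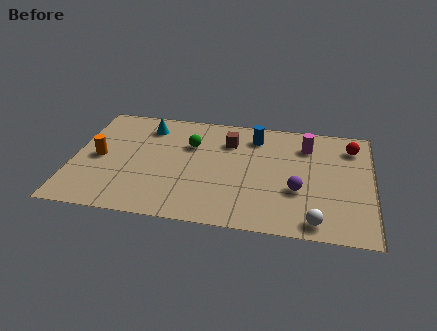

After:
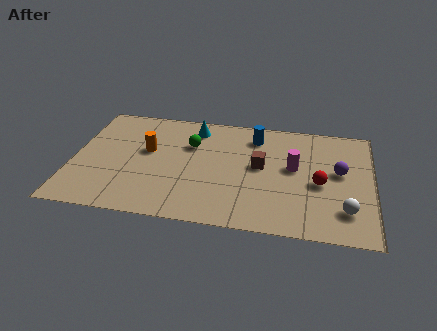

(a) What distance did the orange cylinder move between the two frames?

2.2

From (1.1, 3.7) to (3.1, 4.5), the orange cylinder covered √(2.0² + 0.8²) ≈ 2.2 units.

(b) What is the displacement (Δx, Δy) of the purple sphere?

(1.7, 1.5)

The purple sphere started near (9.5, 2.8) and ended near (11.2, 4.3).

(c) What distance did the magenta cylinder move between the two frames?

1.7

The magenta cylinder moved from about (9.8, 5.9) to (9.3, 4.3), a distance of √(0.5² + 1.6²) ≈ 1.7.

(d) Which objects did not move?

the green sphere and the blue cylinder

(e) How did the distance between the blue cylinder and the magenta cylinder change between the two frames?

+0.3

They were about 2.2 units apart before and 2.5 after — 0.3 units further apart.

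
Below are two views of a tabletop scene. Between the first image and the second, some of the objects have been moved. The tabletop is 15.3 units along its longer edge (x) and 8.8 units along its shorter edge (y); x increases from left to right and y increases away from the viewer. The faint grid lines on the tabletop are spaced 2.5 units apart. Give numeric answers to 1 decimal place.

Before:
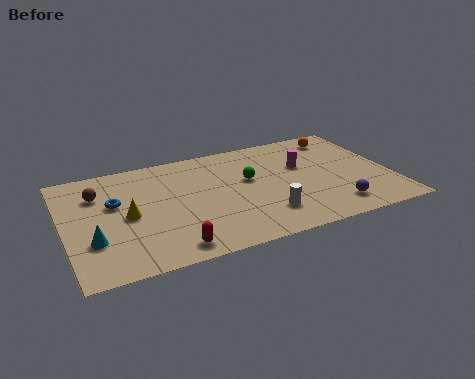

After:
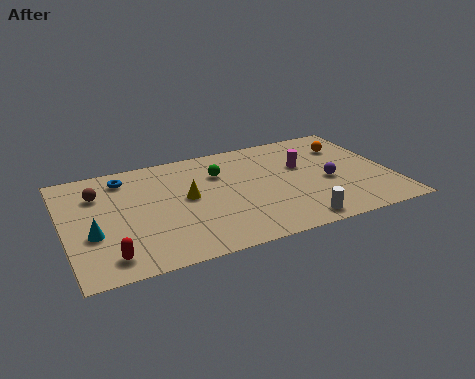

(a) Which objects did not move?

the brown sphere and the magenta cylinder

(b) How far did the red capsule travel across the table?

2.8

From (4.6, 1.1) to (1.8, 1.4), the red capsule covered √(2.8² + 0.3²) ≈ 2.8 units.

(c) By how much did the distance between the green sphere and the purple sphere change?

+0.4

They were about 5.1 units apart before and 5.5 after — 0.4 units further apart.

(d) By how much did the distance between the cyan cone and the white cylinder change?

+1.6

Before: roughly 7.9 units apart; after: 9.5. That's 1.6 units further apart.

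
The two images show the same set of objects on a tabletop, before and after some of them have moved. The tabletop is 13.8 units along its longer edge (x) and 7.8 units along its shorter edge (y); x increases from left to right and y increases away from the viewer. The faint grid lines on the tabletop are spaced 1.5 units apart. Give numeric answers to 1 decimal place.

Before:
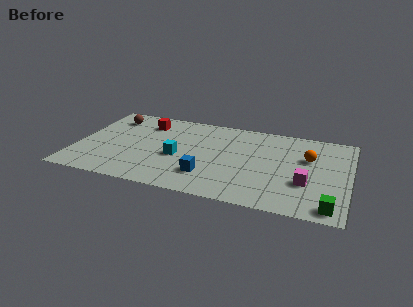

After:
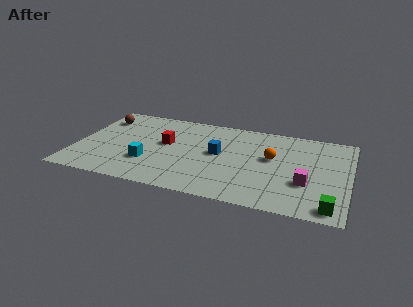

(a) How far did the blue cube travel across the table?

2.2

The blue cube was near (6.8, 2.0) before and (7.2, 4.2) after, so it travelled √(0.4² + 2.2²) ≈ 2.2 units.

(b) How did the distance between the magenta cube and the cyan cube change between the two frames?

+1.4

The distance was about 6.5 in the first image and 7.9 in the second, so they moved 1.4 units further apart.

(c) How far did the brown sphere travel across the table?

0.5

The brown sphere moved from about (1.5, 6.2) to (1.0, 6.0), a distance of √(0.5² + 0.2²) ≈ 0.5.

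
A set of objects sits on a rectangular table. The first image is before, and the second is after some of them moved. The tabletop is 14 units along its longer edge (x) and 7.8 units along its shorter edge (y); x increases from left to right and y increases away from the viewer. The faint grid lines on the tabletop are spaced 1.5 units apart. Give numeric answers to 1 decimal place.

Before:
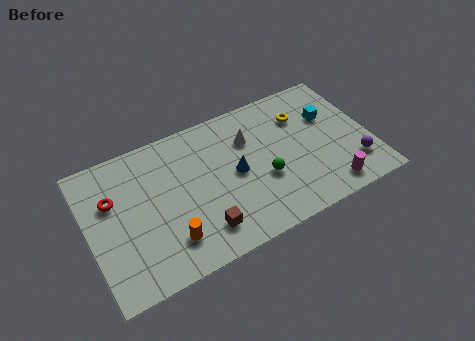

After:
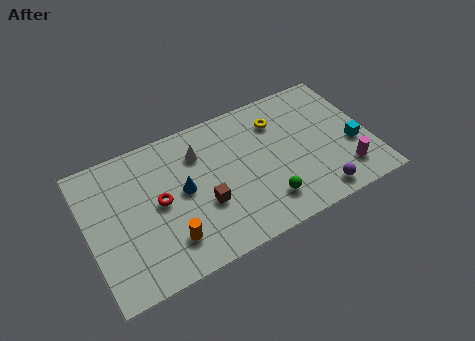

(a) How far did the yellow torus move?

1.2

From (10.9, 5.7) to (9.7, 5.9), the yellow torus covered √(1.2² + 0.2²) ≈ 1.2 units.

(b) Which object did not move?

the orange cylinder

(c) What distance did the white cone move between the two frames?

2.5

From (8.2, 5.5) to (5.7, 5.8), the white cone covered √(2.5² + 0.3²) ≈ 2.5 units.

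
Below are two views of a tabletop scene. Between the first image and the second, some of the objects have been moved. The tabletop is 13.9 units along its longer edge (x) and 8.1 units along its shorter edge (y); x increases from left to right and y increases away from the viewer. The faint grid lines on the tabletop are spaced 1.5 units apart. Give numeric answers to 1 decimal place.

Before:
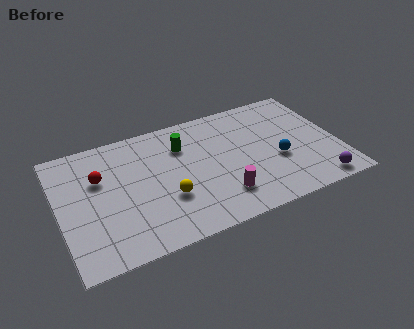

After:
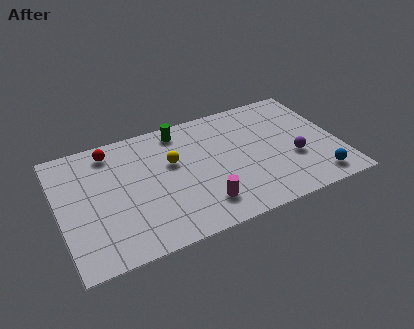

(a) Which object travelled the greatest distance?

the blue sphere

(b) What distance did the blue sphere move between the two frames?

2.6

The blue sphere was near (10.8, 3.2) before and (12.5, 1.2) after, so it travelled √(1.7² + 2.0²) ≈ 2.6 units.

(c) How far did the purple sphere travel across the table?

2.3

The purple sphere was near (12.5, 0.9) before and (11.6, 3.0) after, so it travelled √(0.9² + 2.1²) ≈ 2.3 units.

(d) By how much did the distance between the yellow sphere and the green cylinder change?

-1.2

Before: roughly 3.3 units apart; after: 2.1. That's 1.2 units closer together.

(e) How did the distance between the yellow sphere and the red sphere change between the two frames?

-0.5

They were about 4.0 units apart before and 3.5 after — 0.5 units closer together.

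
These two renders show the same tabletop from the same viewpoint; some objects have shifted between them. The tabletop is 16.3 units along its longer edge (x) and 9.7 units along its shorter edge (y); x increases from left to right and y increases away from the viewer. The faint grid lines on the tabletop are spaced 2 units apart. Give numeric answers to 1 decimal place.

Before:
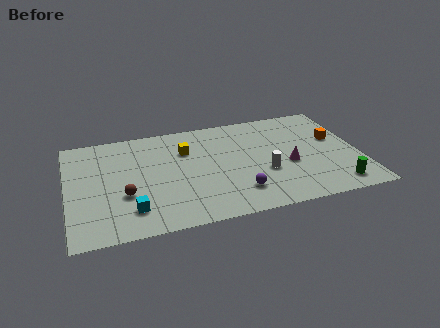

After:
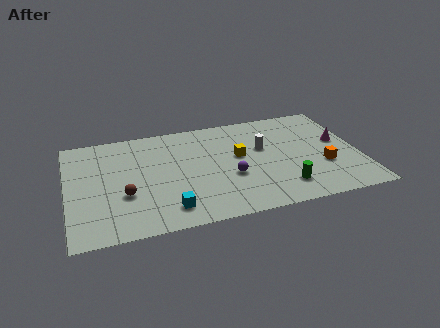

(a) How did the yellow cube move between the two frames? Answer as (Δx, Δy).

(2.9, -1.3)

The yellow cube started near (6.7, 6.8) and ended near (9.6, 5.5).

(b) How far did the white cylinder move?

2.3

The white cylinder was near (10.9, 3.6) before and (11.0, 5.9) after, so it travelled √(0.1² + 2.3²) ≈ 2.3 units.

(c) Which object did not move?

the brown sphere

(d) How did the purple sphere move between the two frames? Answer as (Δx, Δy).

(-0.3, 1.5)

The purple sphere started near (9.3, 2.2) and ended near (9.0, 3.7).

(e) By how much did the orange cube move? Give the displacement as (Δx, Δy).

(-0.9, -2.4)

The orange cube started near (15.1, 5.8) and ended near (14.2, 3.4).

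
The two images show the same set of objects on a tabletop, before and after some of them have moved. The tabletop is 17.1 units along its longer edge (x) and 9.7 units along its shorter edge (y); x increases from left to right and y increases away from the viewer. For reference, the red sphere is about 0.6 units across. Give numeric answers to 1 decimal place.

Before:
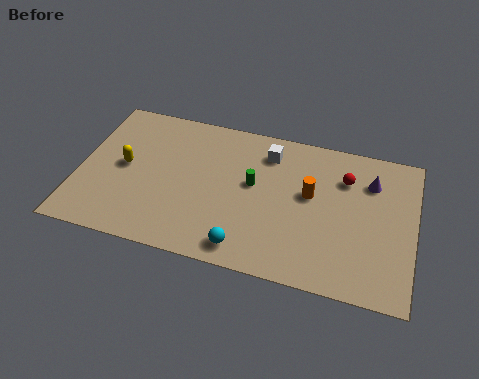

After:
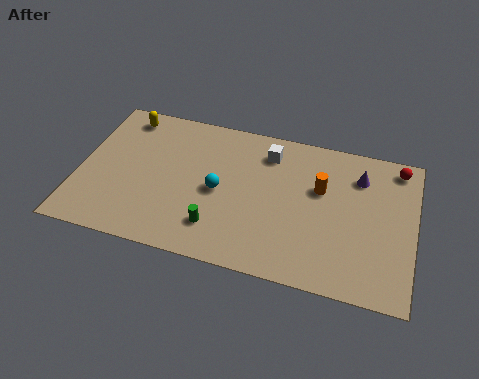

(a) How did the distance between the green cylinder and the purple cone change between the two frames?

+2.5

They were about 6.1 units apart before and 8.6 after — 2.5 units further apart.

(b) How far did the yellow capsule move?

3.4

The yellow capsule was near (2.3, 5.0) before and (2.0, 8.4) after, so it travelled √(0.3² + 3.4²) ≈ 3.4 units.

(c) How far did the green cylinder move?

3.7

From (8.9, 5.5) to (7.3, 2.2), the green cylinder covered √(1.6² + 3.3²) ≈ 3.7 units.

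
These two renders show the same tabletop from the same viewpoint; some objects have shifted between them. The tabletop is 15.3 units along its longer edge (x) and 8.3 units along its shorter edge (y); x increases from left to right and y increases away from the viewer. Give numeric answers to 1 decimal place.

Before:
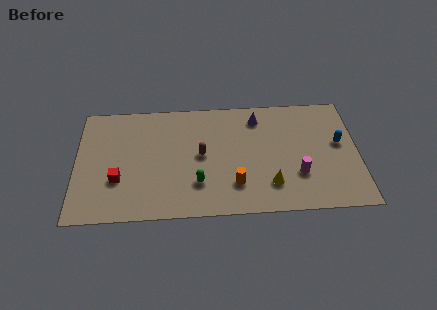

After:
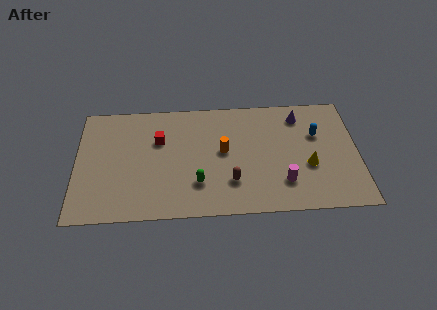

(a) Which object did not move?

the green capsule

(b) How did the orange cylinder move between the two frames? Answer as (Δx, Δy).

(-0.6, 2.4)

The orange cylinder was at about (8.6, 2.1) and moved to about (8.0, 4.5).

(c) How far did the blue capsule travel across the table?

1.4

The blue capsule was near (14.3, 4.7) before and (13.1, 5.4) after, so it travelled √(1.2² + 0.7²) ≈ 1.4 units.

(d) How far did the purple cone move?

2.3

The purple cone was near (9.9, 6.8) before and (12.2, 6.8) after, so it travelled √(2.3² + 0.0²) ≈ 2.3 units.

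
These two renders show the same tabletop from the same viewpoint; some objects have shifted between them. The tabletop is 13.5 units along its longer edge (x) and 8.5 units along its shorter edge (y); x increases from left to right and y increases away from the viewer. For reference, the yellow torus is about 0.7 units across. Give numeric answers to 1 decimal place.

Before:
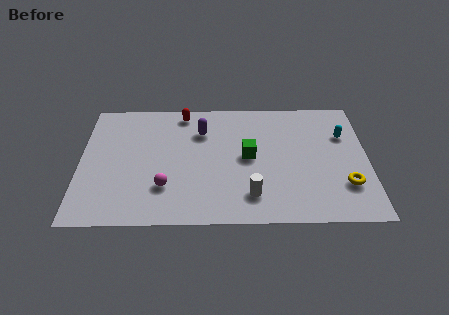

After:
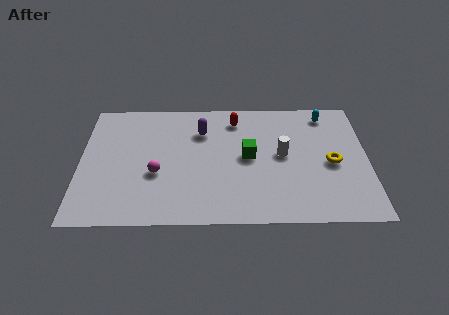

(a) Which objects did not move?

the green cube and the purple capsule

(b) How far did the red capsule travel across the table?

2.5

The red capsule moved from about (4.8, 7.5) to (7.3, 7.0), a distance of √(2.5² + 0.5²) ≈ 2.5.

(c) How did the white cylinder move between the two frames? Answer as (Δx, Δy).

(1.5, 2.7)

The white cylinder started near (8.0, 1.8) and ended near (9.5, 4.5).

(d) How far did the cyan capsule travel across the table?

1.7

From (12.4, 5.8) to (11.6, 7.3), the cyan capsule covered √(0.8² + 1.5²) ≈ 1.7 units.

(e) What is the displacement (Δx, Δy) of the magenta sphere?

(-0.4, 0.9)

From the two frames, the magenta sphere sits at roughly (4.0, 2.4) before and (3.6, 3.3) after.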